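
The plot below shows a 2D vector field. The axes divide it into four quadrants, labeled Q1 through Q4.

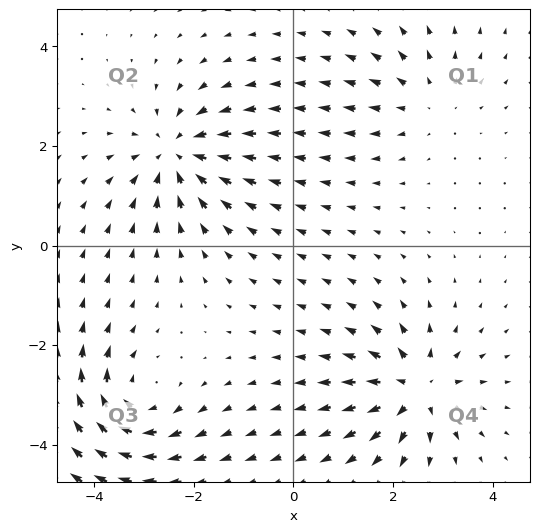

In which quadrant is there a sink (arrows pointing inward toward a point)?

Q2

The sink sits at approximately (-2.3, 1.8), which lies in quadrant Q2. The divergence there is about -5, negative as expected for a sink.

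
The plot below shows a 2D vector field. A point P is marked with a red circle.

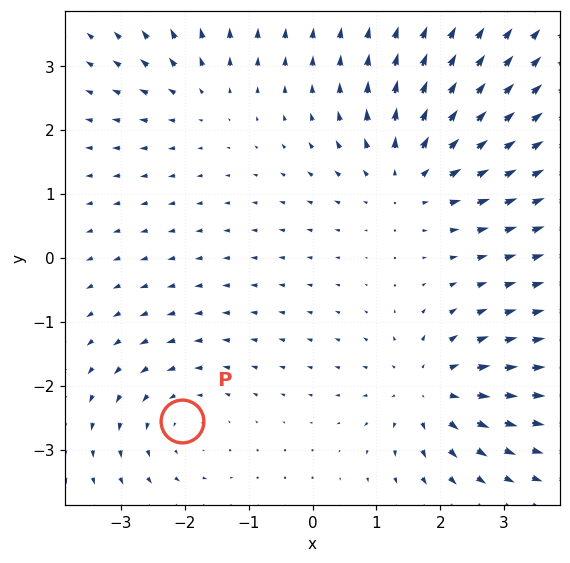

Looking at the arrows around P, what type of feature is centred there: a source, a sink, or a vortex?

At P (-2.0, -2.5) the arrows circulate counterclockwise. Divergence ≈0, curl about +3 — near-zero divergence with nonzero curl is a vortex.

vortex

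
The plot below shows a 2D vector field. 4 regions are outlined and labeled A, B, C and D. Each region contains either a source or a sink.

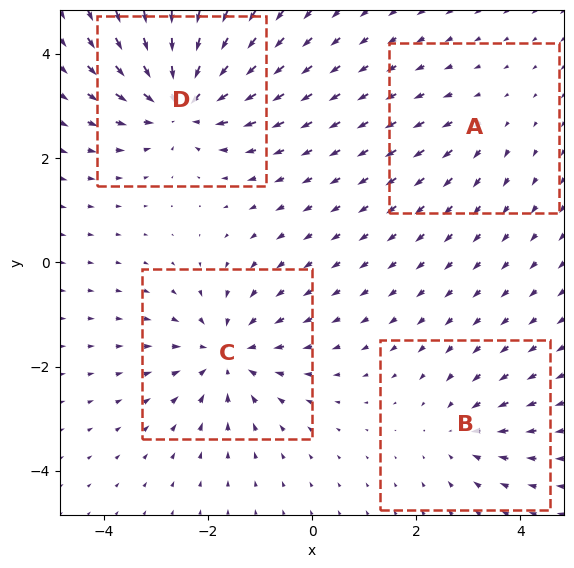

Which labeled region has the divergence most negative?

Divergence at each region's feature centre — A: about +2, B: about -3, C: about -5, D: about -7. Region D is most negative.

D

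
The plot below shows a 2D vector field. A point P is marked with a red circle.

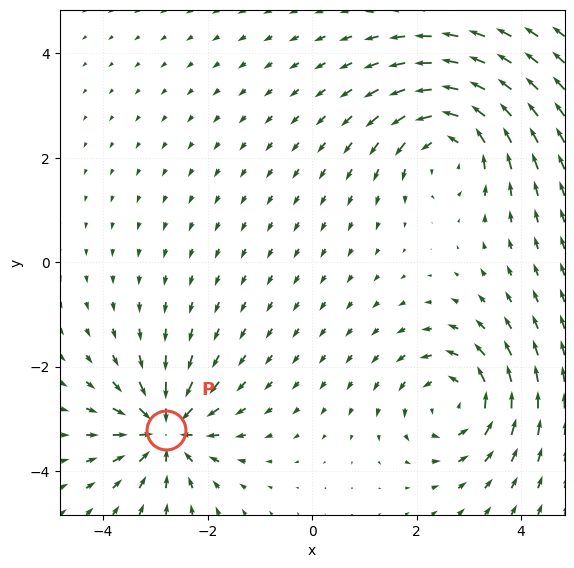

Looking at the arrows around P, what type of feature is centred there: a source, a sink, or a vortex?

sink

At P (-2.8, -3.2) the arrows converge inward. Divergence about -6, curl ≈0 — negative divergence with near-zero curl is a sink.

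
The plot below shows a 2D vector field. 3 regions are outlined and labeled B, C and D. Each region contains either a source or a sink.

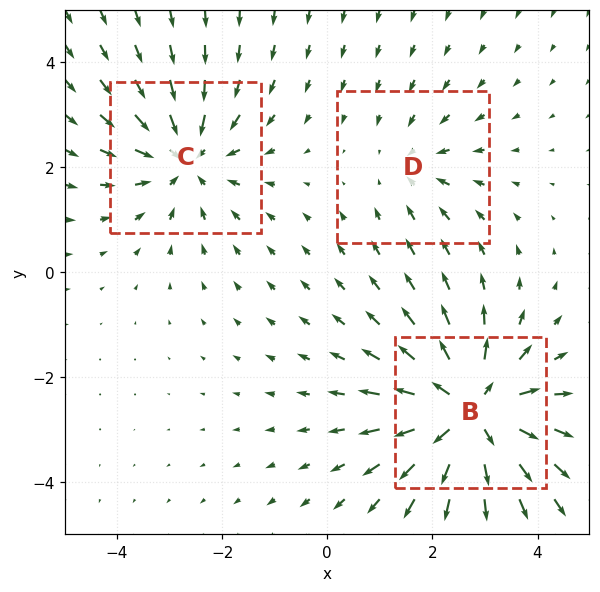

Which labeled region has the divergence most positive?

Divergence at each region's feature centre — B: about +5, C: about -3, D: about -2. Region B is most positive.

B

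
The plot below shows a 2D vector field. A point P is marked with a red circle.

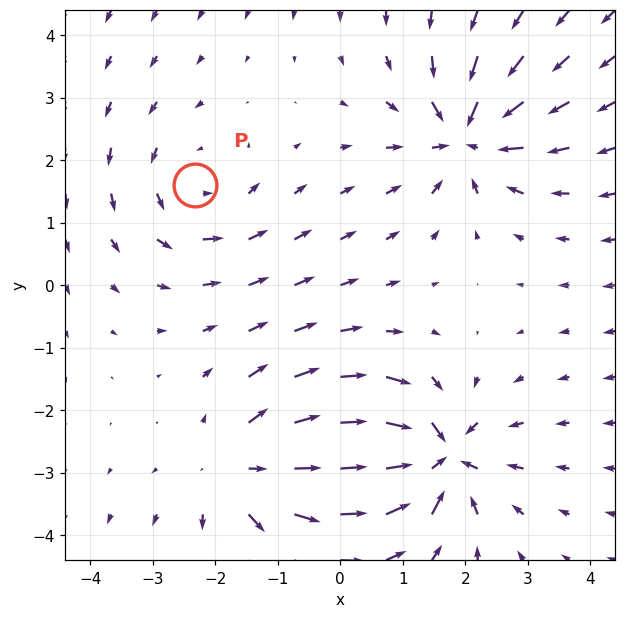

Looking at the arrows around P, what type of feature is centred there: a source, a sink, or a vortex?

At P (-2.3, 1.6) the arrows circulate counterclockwise. Divergence ≈0, curl about +3 — near-zero divergence with nonzero curl is a vortex.

vortex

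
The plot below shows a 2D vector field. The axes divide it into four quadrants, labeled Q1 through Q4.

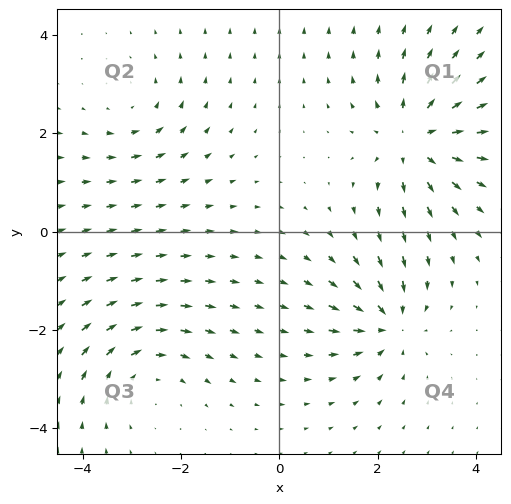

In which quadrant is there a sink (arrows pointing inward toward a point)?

The sink sits at approximately (2.2, -1.9), which lies in quadrant Q4. The divergence there is about -5, negative as expected for a sink.

Q4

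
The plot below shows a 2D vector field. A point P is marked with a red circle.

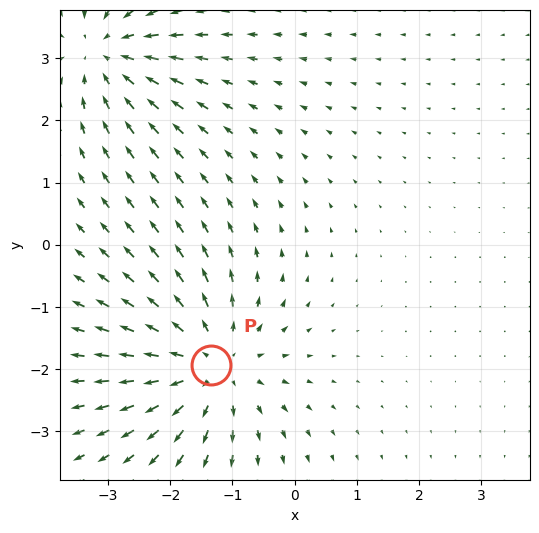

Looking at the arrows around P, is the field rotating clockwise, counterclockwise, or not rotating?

Near P at (-1.4, -1.9) the arrows show no circulation. The curl there is ≈0.

not rotating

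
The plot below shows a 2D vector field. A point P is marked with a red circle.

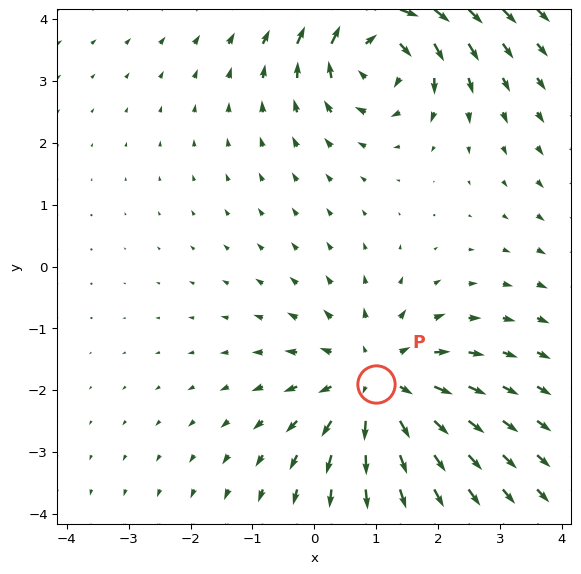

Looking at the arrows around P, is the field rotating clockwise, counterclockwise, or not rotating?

Near P at (1.0, -1.9) the arrows show no circulation. The curl there is ≈0.

not rotating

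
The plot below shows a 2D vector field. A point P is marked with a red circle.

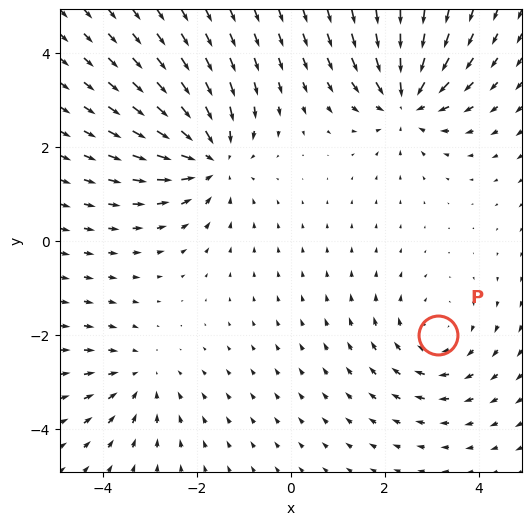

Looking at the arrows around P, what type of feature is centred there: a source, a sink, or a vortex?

At P (3.1, -2.0) the arrows circulate clockwise. Divergence ≈0, curl about -3 — near-zero divergence with nonzero curl is a vortex.

vortex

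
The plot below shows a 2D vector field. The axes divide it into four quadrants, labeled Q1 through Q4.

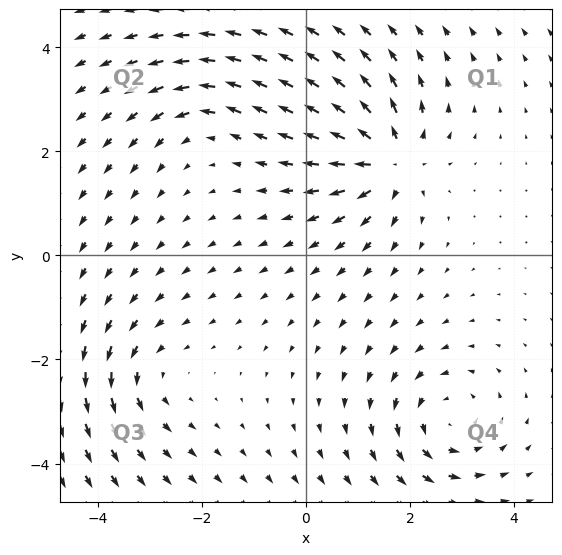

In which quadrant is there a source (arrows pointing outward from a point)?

The source sits at approximately (1.6, 1.8), which lies in quadrant Q1. The divergence there is about +7, positive as expected for a source.

Q1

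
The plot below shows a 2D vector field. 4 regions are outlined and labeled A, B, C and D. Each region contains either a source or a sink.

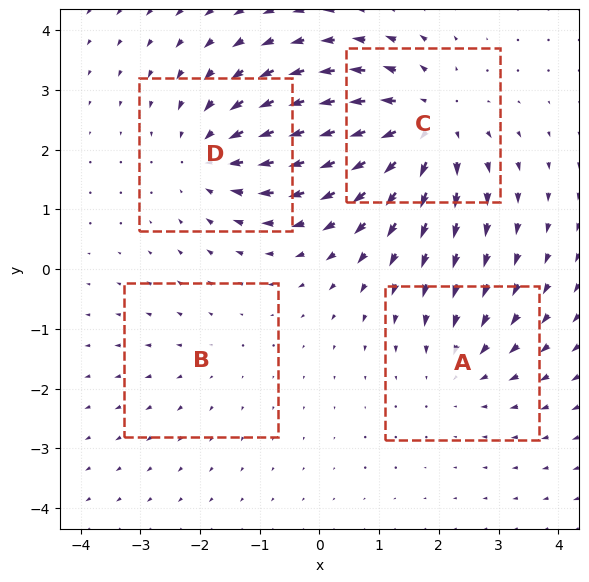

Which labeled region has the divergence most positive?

Divergence at each region's feature centre — A: about -3, B: about +2, C: about +6, D: about -4. Region C is most positive.

C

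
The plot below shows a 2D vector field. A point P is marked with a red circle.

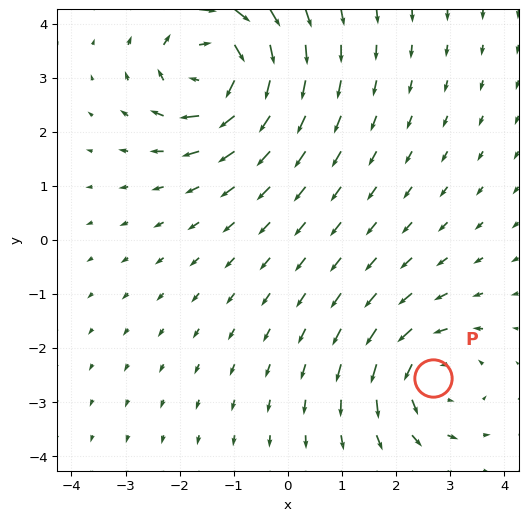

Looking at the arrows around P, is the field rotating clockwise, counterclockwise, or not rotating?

counterclockwise

Near P at (2.7, -2.5) the arrows circulate counterclockwise. The curl (z-component) there is about +3; positive curl means counterclockwise rotation.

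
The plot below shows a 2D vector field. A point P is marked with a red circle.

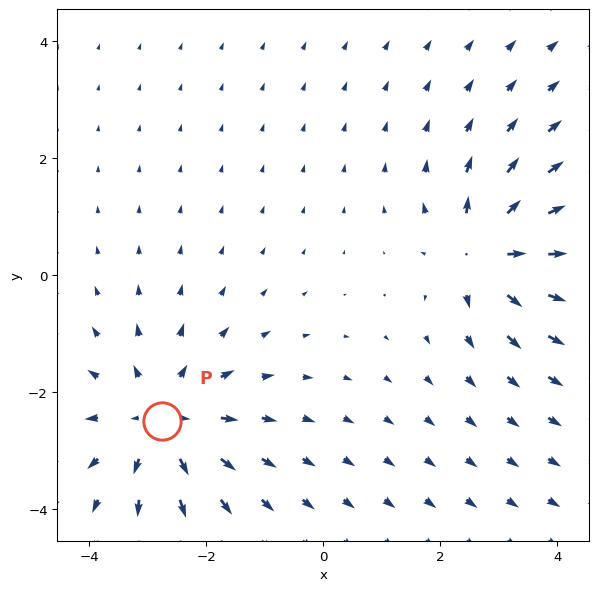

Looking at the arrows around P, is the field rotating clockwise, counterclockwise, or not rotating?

Near P at (-2.7, -2.5) the arrows show no circulation. The curl there is ≈0.

not rotating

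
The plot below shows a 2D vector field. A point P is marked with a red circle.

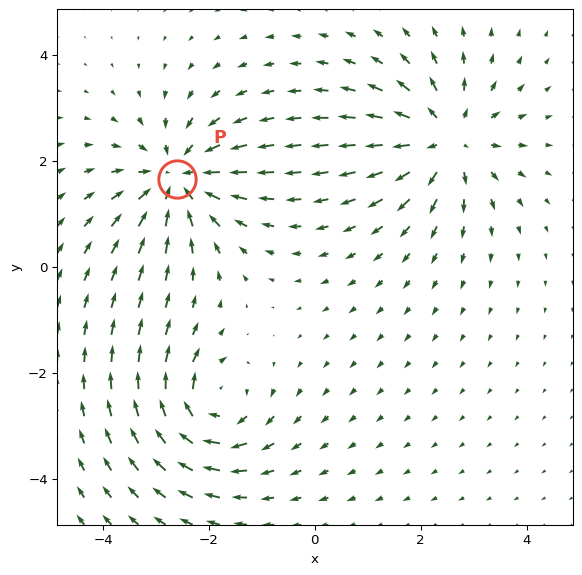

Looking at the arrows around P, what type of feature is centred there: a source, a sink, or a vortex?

sink

At P (-2.6, 1.7) the arrows converge inward. Divergence about -5, curl ≈0 — negative divergence with near-zero curl is a sink.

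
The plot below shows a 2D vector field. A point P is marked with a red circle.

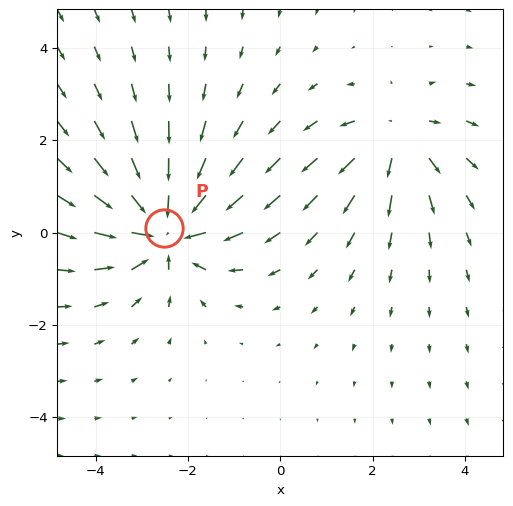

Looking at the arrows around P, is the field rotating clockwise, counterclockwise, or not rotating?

Near P at (-2.5, 0.1) the arrows show no circulation. The curl there is ≈0.

not rotating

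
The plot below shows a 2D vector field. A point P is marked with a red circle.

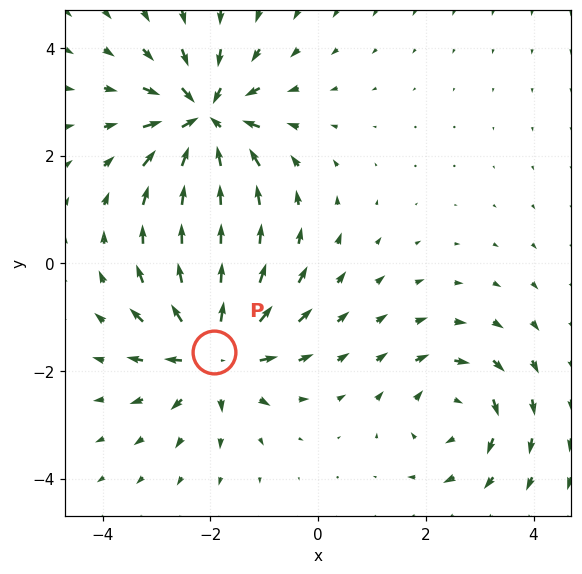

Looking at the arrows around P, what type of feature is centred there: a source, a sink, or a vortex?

At P (-1.9, -1.6) the arrows spread outward. Divergence about +5, curl ≈0 — positive divergence with near-zero curl is a source.

source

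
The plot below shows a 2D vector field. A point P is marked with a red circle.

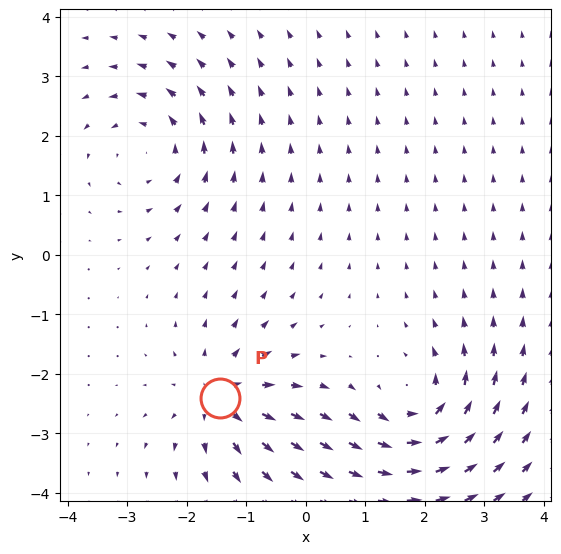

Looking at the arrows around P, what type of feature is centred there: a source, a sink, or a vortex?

At P (-1.4, -2.4) the arrows spread outward. Divergence about +5, curl ≈0 — positive divergence with near-zero curl is a source.

source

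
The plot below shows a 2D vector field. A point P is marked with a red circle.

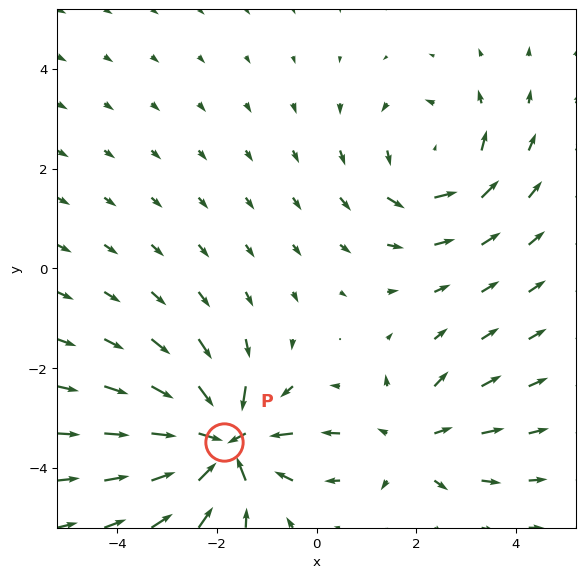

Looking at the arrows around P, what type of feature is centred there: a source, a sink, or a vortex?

At P (-1.9, -3.5) the arrows converge inward. Divergence about -5, curl ≈0 — negative divergence with near-zero curl is a sink.

sink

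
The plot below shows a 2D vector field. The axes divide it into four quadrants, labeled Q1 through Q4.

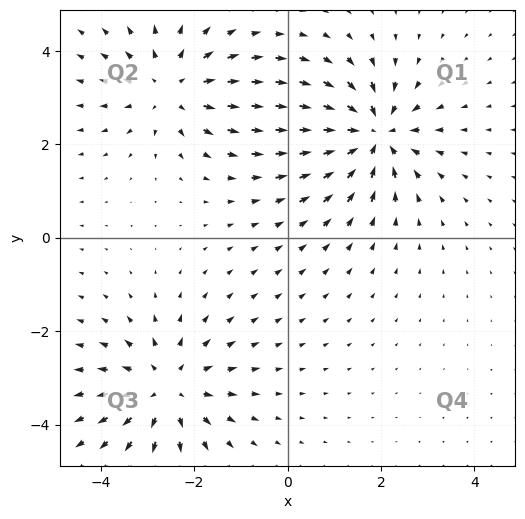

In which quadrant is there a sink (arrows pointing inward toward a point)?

Q1

The sink sits at approximately (1.8, 2.2), which lies in quadrant Q1. The divergence there is about -5, negative as expected for a sink.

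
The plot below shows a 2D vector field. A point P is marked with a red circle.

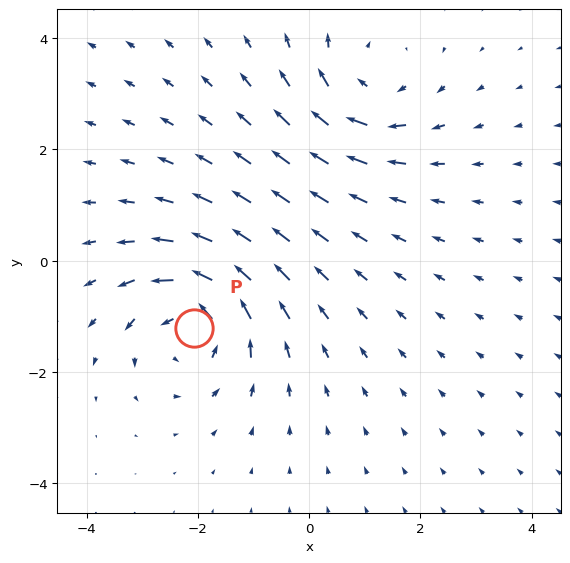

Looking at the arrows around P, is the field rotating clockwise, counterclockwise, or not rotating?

counterclockwise

Near P at (-2.1, -1.2) the arrows circulate counterclockwise. The curl (z-component) there is about +5; positive curl means counterclockwise rotation.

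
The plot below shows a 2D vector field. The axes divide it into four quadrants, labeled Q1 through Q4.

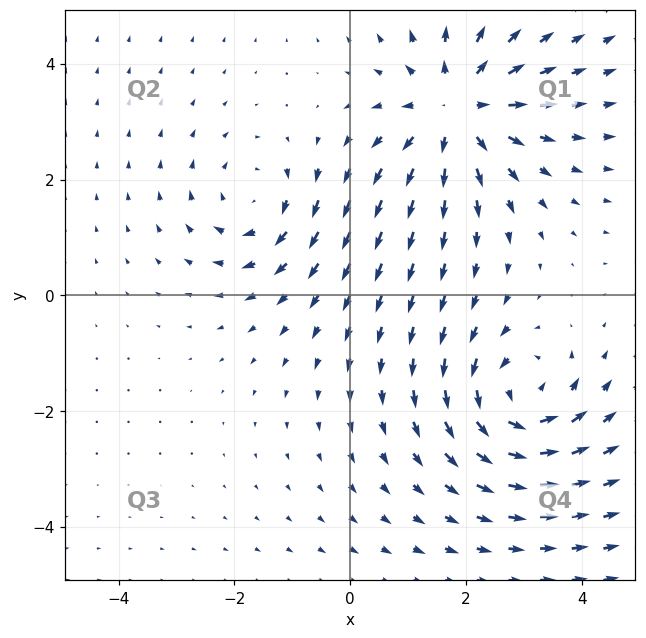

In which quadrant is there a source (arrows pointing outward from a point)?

Q1

The source sits at approximately (1.8, 3.2), which lies in quadrant Q1. The divergence there is about +5, positive as expected for a source.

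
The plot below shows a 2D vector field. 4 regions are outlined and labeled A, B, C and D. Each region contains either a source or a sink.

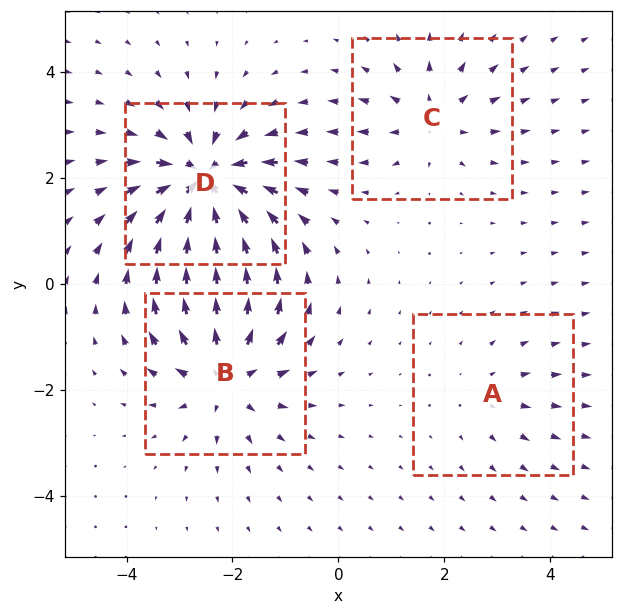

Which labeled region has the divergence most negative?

Divergence at each region's feature centre — A: about +2, B: about +6, C: about +4, D: about -8. Region D is most negative.

D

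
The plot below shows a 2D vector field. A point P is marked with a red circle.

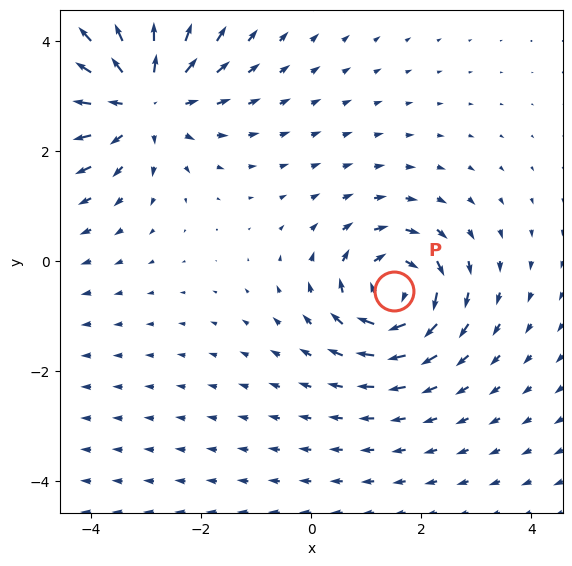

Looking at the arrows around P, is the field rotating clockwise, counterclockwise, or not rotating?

clockwise

Near P at (1.5, -0.5) the arrows circulate clockwise. The curl (z-component) there is about -4; negative curl means clockwise rotation.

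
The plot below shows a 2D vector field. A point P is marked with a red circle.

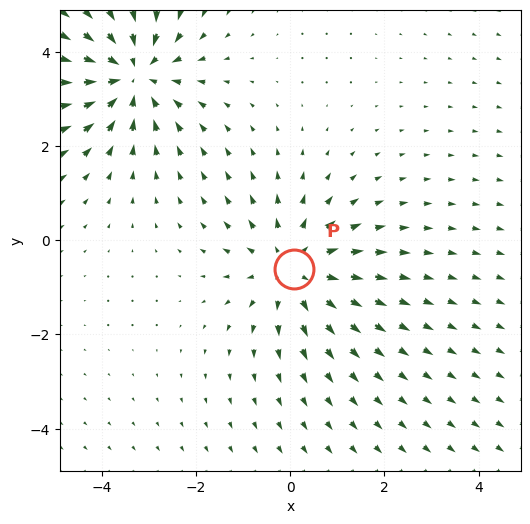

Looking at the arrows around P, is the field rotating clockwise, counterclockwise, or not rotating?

Near P at (0.1, -0.6) the arrows show no circulation. The curl there is ≈0.

not rotating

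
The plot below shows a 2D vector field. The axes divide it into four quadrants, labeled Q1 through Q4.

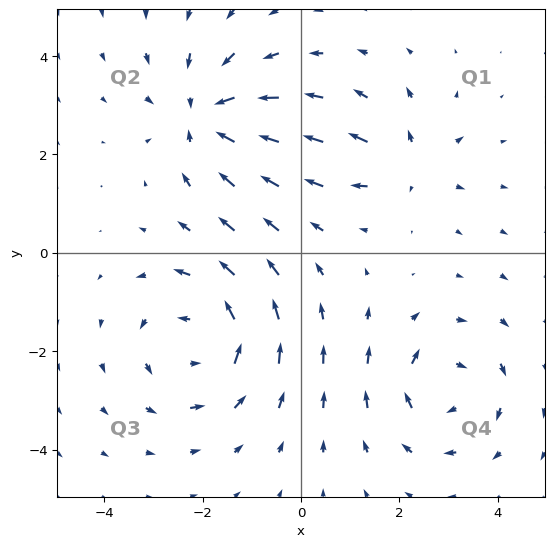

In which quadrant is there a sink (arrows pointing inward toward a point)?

The sink sits at approximately (-1.9, 2.8), which lies in quadrant Q2. The divergence there is about -4, negative as expected for a sink.

Q2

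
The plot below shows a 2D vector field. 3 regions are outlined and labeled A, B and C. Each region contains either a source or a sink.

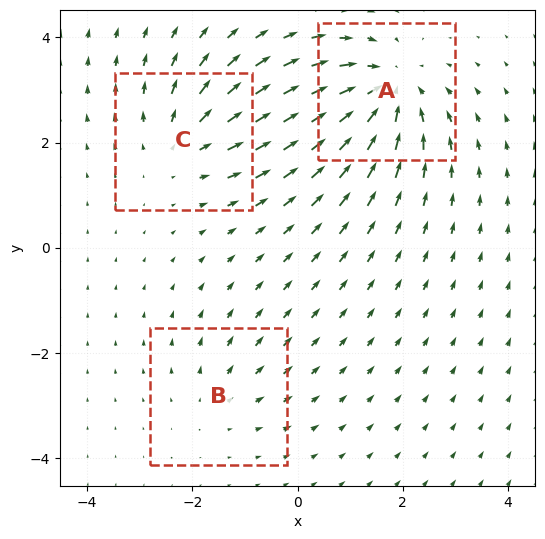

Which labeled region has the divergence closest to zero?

Divergence at each region's feature centre — A: about -4, B: about +2, C: about +3. Region B is closest to zero.

B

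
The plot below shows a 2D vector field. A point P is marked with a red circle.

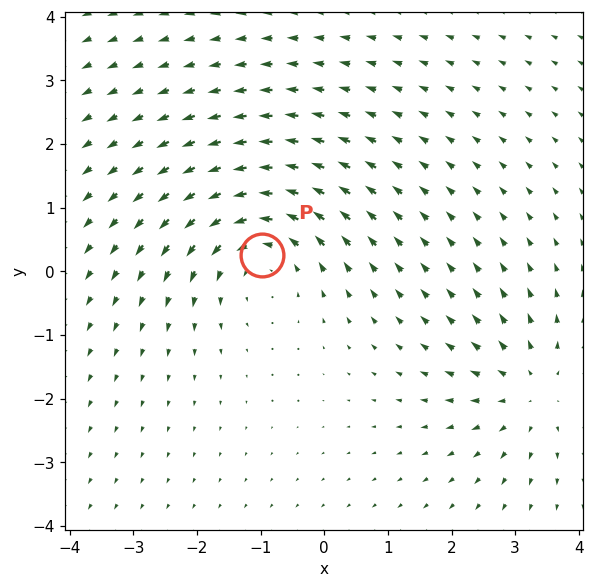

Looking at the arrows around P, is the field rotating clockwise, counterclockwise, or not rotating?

Near P at (-1.0, 0.3) the arrows circulate counterclockwise. The curl (z-component) there is about +4; positive curl means counterclockwise rotation.

counterclockwise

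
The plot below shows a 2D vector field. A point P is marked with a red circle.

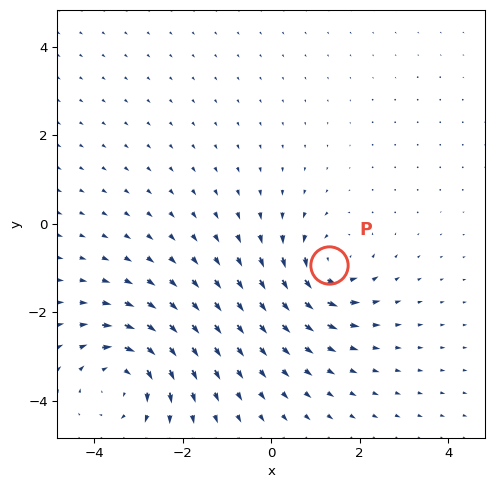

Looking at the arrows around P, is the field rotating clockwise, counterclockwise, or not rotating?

Near P at (1.3, -0.9) the arrows circulate counterclockwise. The curl (z-component) there is about +5; positive curl means counterclockwise rotation.

counterclockwise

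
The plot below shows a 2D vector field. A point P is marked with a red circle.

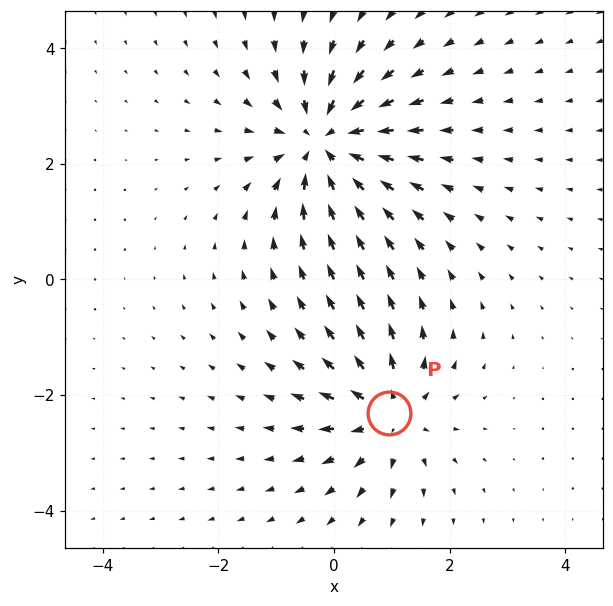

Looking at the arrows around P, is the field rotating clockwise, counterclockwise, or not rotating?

not rotating

Near P at (0.9, -2.3) the arrows show no circulation. The curl there is ≈0.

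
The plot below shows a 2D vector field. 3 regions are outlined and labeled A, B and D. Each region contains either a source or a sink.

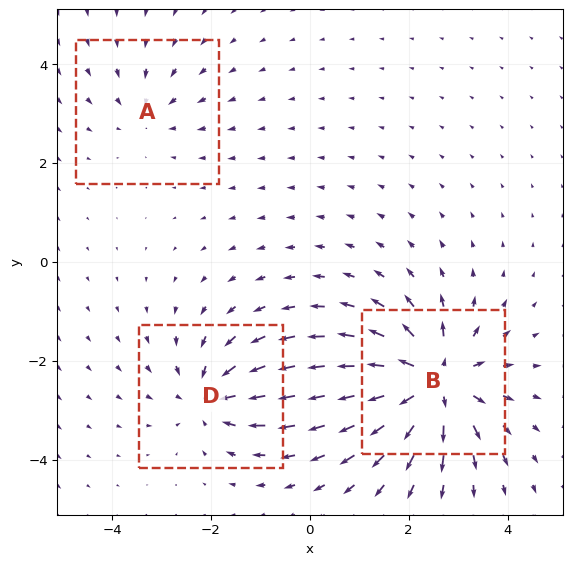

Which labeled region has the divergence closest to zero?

Divergence at each region's feature centre — A: about -2, B: about +6, D: about -4. Region A is closest to zero.

A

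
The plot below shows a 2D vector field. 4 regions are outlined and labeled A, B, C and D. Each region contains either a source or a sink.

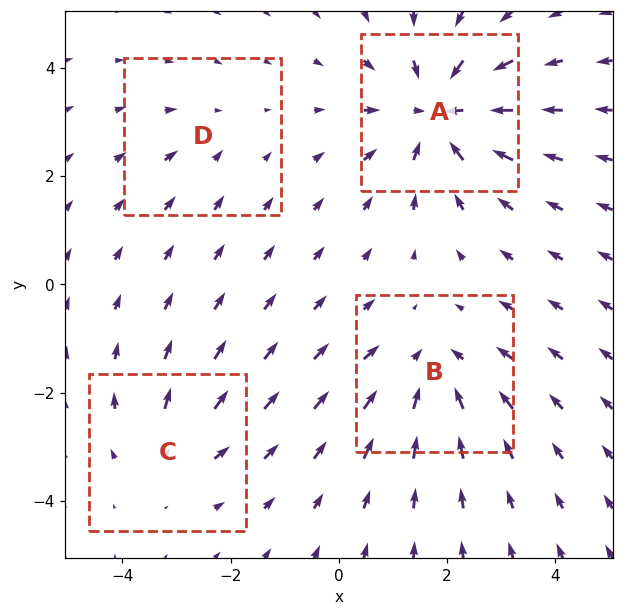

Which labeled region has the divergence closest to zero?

Divergence at each region's feature centre — A: about -6, B: about -4, C: about +3, D: about -2. Region D is closest to zero.

D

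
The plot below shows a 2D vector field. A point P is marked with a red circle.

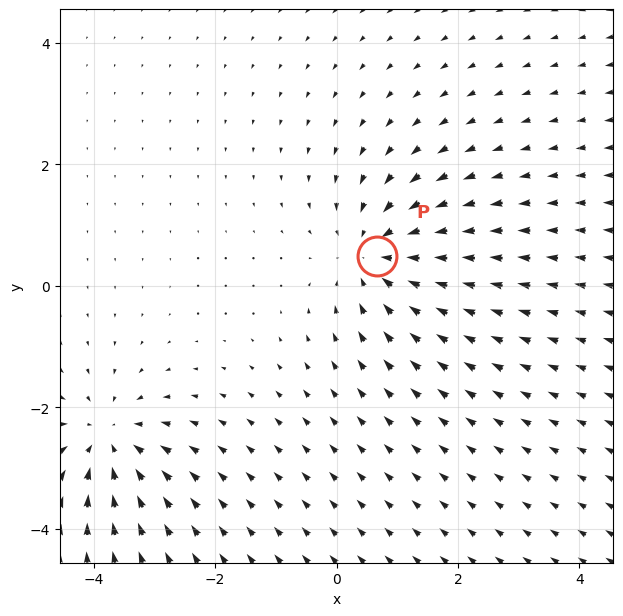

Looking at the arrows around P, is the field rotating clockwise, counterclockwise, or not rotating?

Near P at (0.7, 0.5) the arrows show no circulation. The curl there is ≈0.

not rotating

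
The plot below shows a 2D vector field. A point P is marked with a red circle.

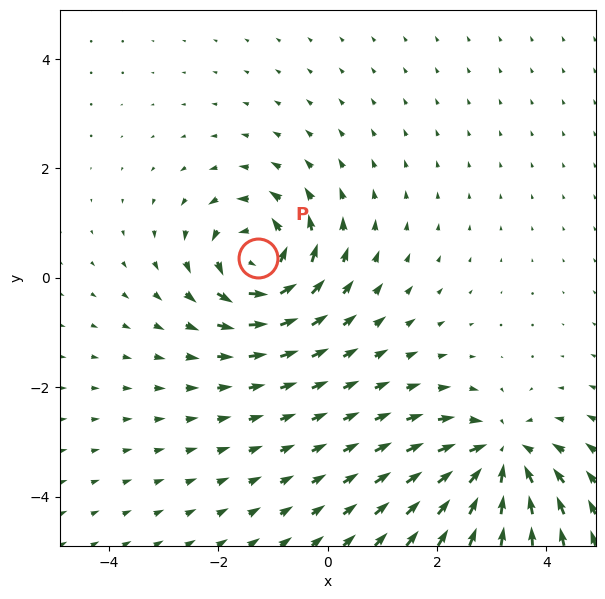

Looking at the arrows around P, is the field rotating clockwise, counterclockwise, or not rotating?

Near P at (-1.3, 0.4) the arrows circulate counterclockwise. The curl (z-component) there is about +7; positive curl means counterclockwise rotation.

counterclockwise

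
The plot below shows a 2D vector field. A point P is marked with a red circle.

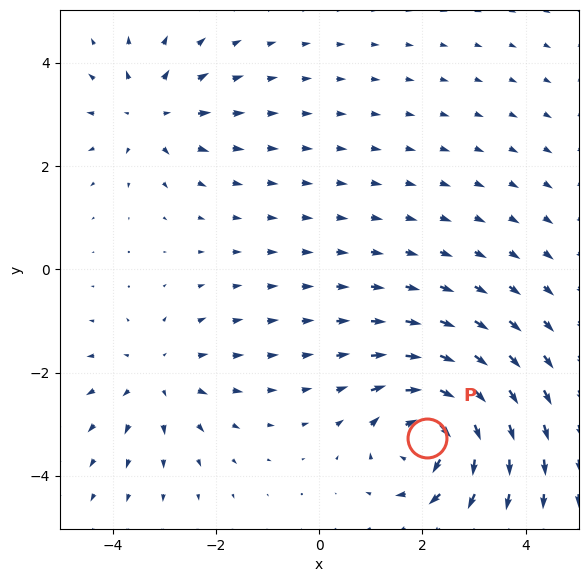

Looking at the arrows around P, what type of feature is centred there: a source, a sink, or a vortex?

At P (2.1, -3.3) the arrows circulate clockwise. Divergence ≈0, curl about -6 — near-zero divergence with nonzero curl is a vortex.

vortex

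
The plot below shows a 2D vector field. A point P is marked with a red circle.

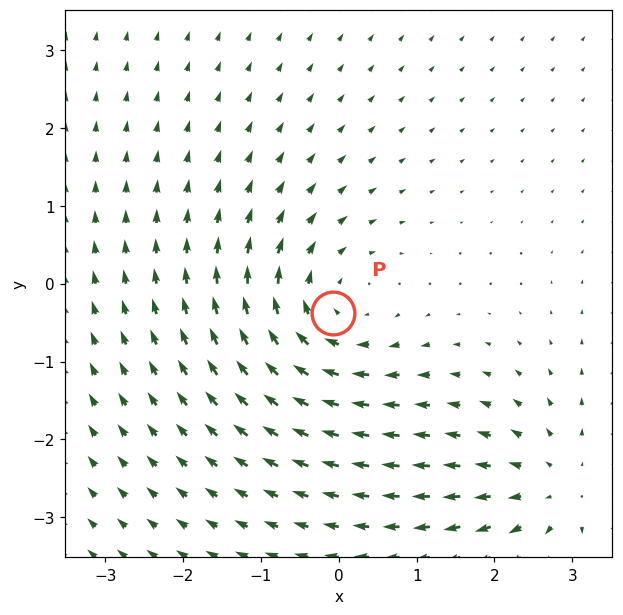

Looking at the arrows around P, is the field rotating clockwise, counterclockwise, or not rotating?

Near P at (-0.1, -0.4) the arrows circulate clockwise. The curl (z-component) there is about -4; negative curl means clockwise rotation.

clockwise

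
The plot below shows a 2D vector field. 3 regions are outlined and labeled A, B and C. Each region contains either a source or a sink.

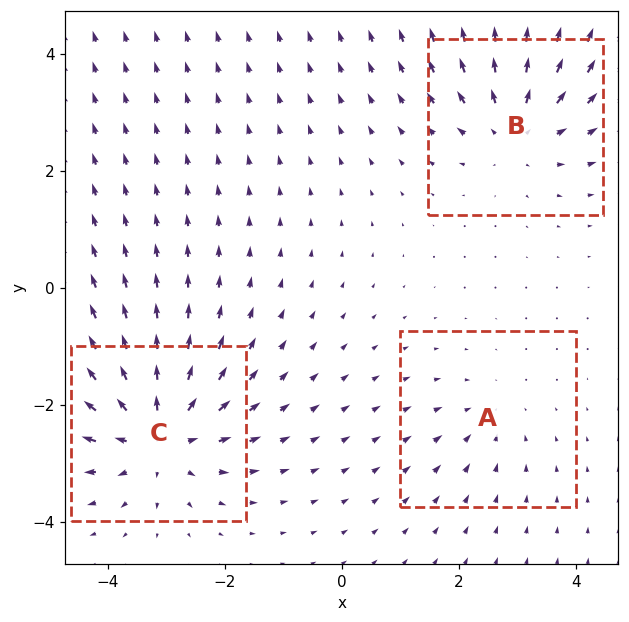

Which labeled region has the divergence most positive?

Divergence at each region's feature centre — A: about -2, B: about +3, C: about +5. Region C is most positive.

C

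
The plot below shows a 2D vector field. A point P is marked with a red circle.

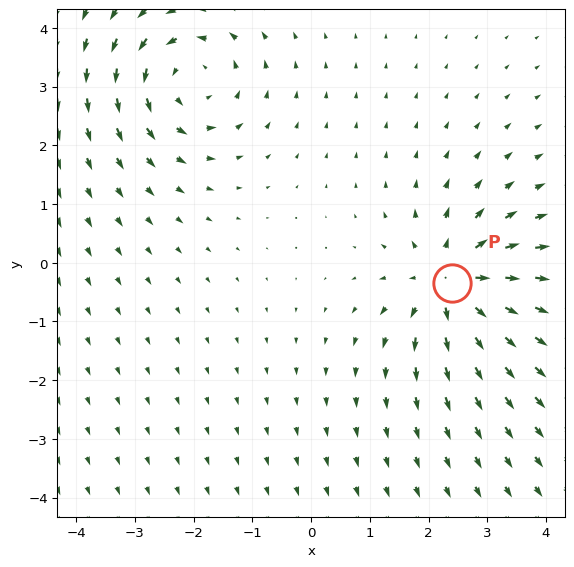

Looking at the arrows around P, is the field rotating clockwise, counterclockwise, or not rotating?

not rotating

Near P at (2.4, -0.3) the arrows show no circulation. The curl there is ≈0.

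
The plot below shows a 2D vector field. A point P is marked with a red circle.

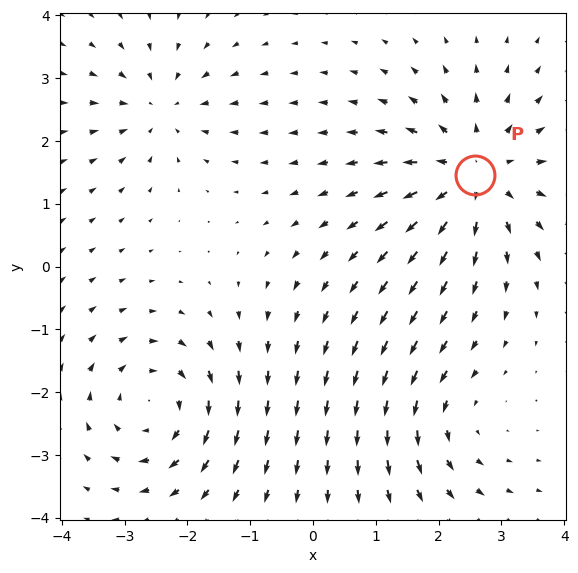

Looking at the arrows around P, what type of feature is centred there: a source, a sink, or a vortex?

source

At P (2.6, 1.5) the arrows spread outward. Divergence about +5, curl ≈0 — positive divergence with near-zero curl is a source.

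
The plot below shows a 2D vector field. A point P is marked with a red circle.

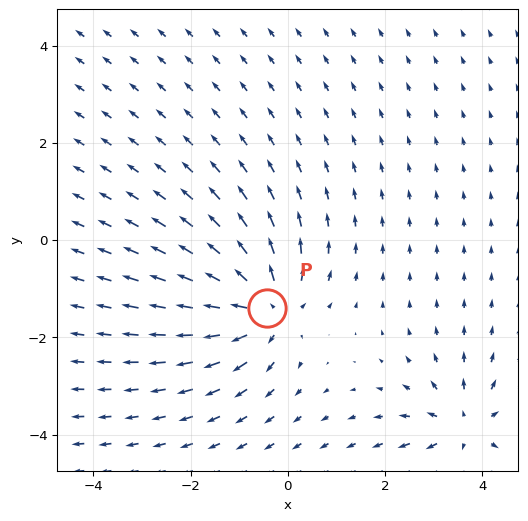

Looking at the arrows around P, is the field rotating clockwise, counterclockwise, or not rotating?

Near P at (-0.4, -1.4) the arrows show no circulation. The curl there is ≈0.

not rotating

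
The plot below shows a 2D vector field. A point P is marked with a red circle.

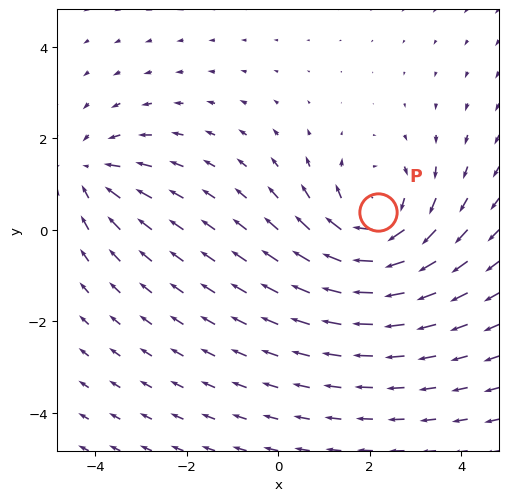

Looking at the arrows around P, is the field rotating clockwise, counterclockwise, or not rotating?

Near P at (2.2, 0.4) the arrows circulate clockwise. The curl (z-component) there is about -4; negative curl means clockwise rotation.

clockwise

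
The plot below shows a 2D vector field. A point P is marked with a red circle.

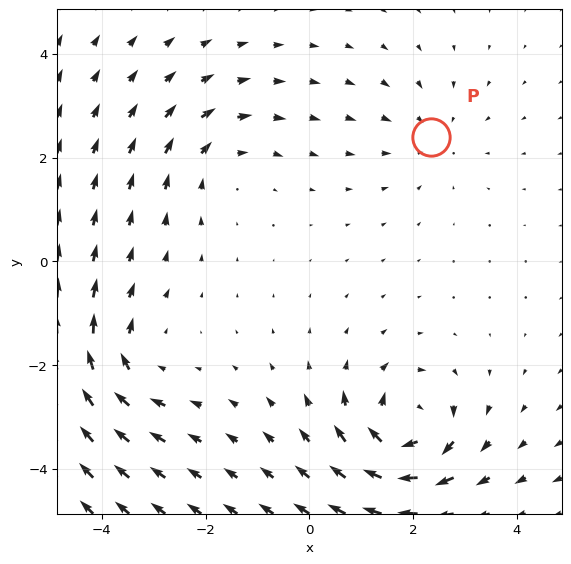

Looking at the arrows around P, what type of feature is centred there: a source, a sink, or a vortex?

At P (2.3, 2.4) the arrows converge inward. Divergence about -2, curl ≈0 — negative divergence with near-zero curl is a sink.

sink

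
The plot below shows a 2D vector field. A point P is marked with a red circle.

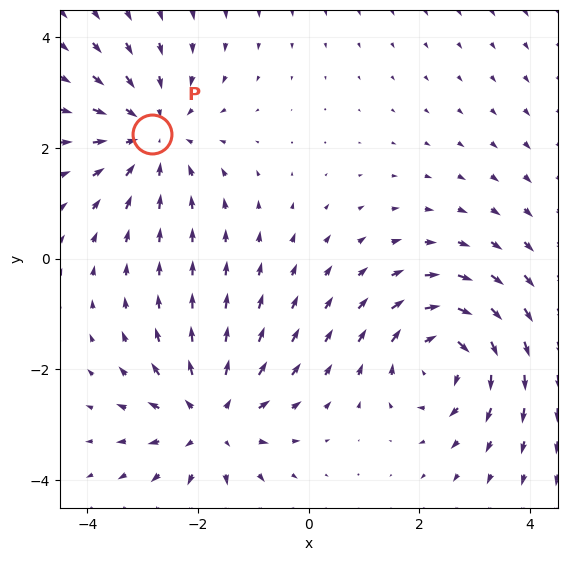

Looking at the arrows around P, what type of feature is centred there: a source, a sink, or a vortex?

sink

At P (-2.8, 2.3) the arrows converge inward. Divergence about -4, curl ≈0 — negative divergence with near-zero curl is a sink.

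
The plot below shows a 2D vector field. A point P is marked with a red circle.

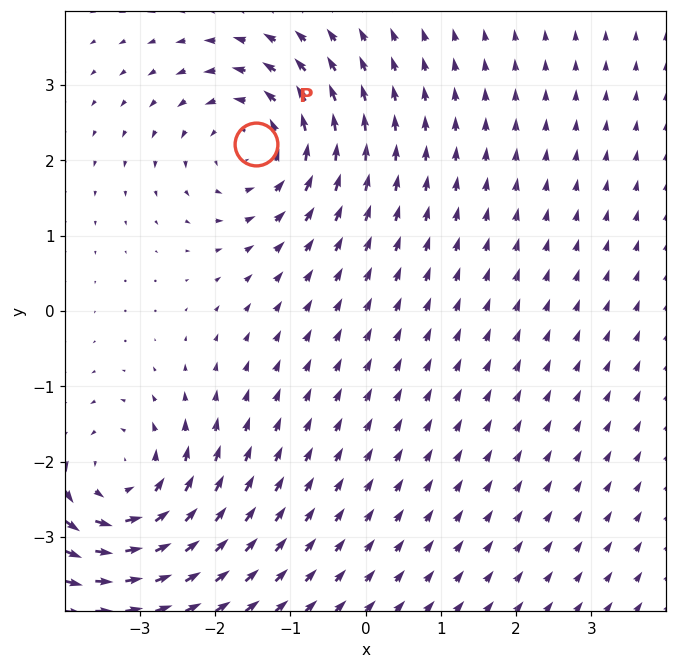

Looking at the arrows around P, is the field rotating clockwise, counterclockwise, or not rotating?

Near P at (-1.5, 2.2) the arrows circulate counterclockwise. The curl (z-component) there is about +5; positive curl means counterclockwise rotation.

counterclockwise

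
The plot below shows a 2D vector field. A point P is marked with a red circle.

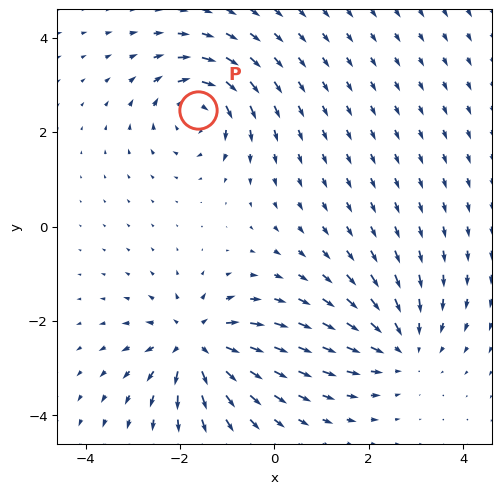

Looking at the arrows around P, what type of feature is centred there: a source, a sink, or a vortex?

vortex

At P (-1.6, 2.5) the arrows circulate clockwise. Divergence ≈0, curl about -6 — near-zero divergence with nonzero curl is a vortex.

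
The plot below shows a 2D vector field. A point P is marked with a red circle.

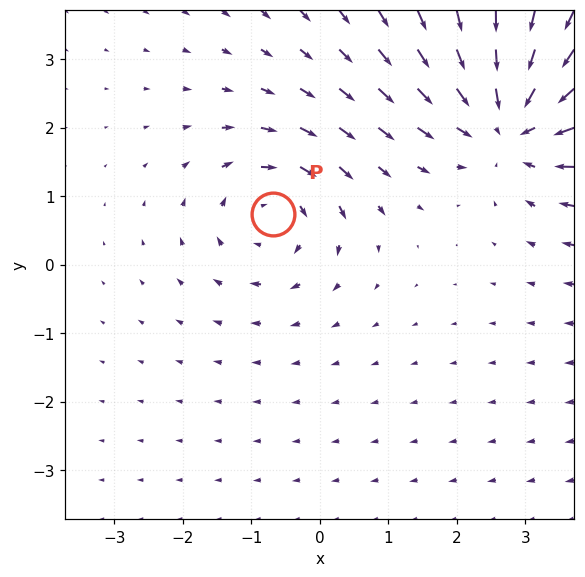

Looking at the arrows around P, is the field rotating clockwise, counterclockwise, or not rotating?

clockwise

Near P at (-0.7, 0.7) the arrows circulate clockwise. The curl (z-component) there is about -3; negative curl means clockwise rotation.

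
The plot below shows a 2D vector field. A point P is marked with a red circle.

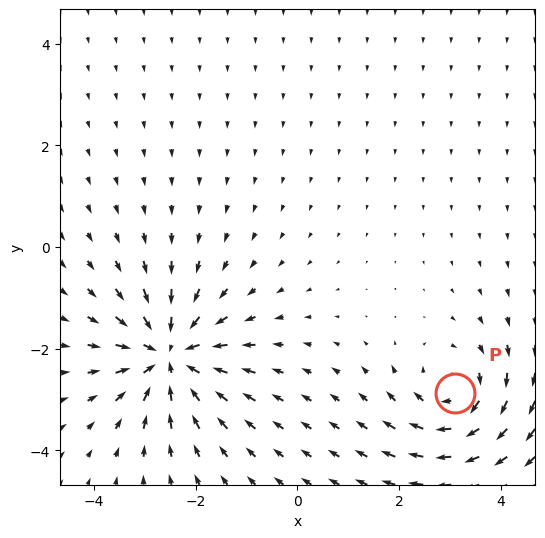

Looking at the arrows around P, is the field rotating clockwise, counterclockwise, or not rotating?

clockwise

Near P at (3.1, -2.9) the arrows circulate clockwise. The curl (z-component) there is about -4; negative curl means clockwise rotation.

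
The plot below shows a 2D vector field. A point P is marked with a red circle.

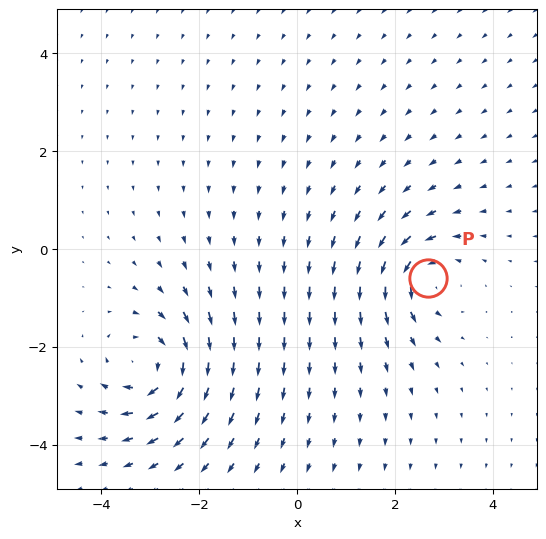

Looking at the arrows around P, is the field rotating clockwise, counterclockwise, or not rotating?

Near P at (2.7, -0.6) the arrows circulate counterclockwise. The curl (z-component) there is about +6; positive curl means counterclockwise rotation.

counterclockwise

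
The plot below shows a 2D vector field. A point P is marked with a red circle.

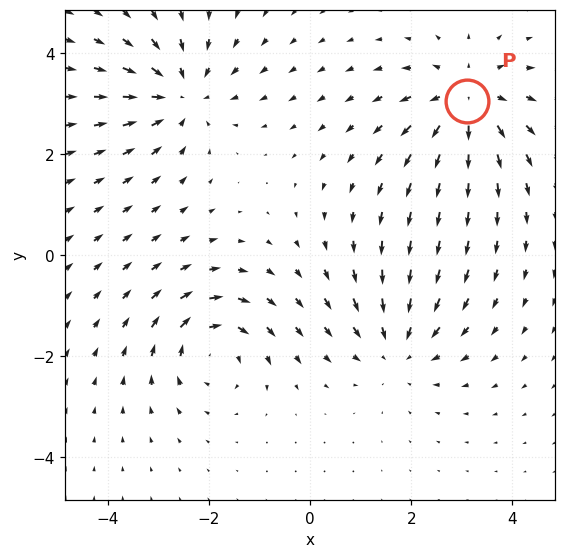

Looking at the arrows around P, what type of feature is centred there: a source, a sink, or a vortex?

At P (3.1, 3.1) the arrows spread outward. Divergence about +5, curl ≈0 — positive divergence with near-zero curl is a source.

source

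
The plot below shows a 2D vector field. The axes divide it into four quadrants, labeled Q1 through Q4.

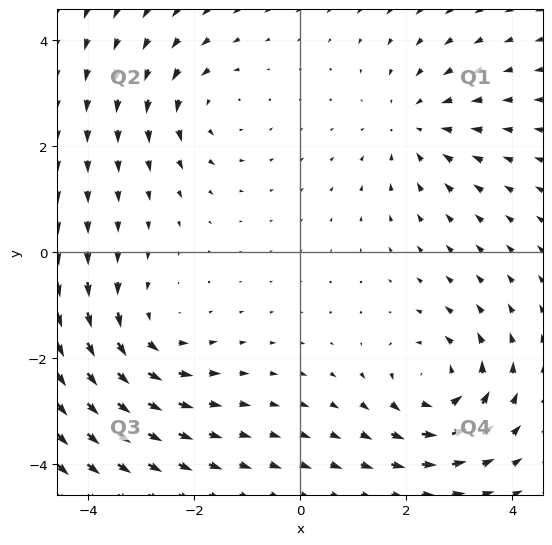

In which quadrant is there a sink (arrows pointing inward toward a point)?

Q1

The sink sits at approximately (2.2, 2.4), which lies in quadrant Q1. The divergence there is about -3, negative as expected for a sink.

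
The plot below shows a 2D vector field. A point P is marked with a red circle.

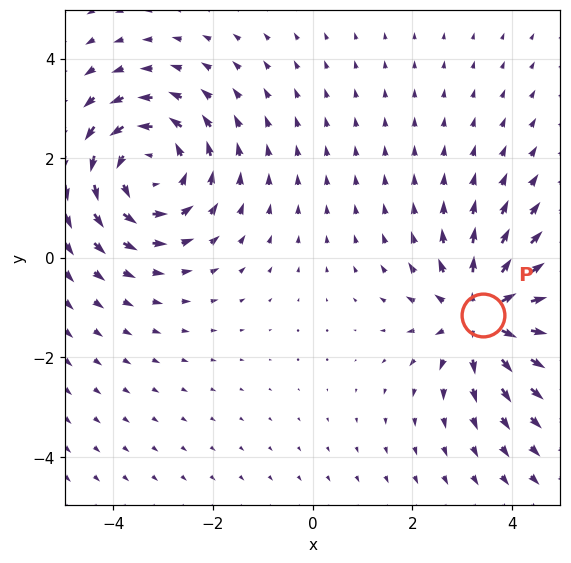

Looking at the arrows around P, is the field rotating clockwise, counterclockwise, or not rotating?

Near P at (3.4, -1.2) the arrows show no circulation. The curl there is ≈0.

not rotating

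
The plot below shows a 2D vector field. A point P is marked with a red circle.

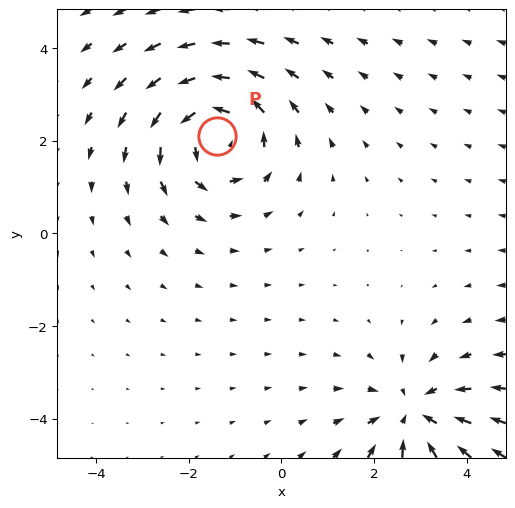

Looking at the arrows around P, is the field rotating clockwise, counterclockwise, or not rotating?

Near P at (-1.4, 2.1) the arrows circulate counterclockwise. The curl (z-component) there is about +5; positive curl means counterclockwise rotation.

counterclockwise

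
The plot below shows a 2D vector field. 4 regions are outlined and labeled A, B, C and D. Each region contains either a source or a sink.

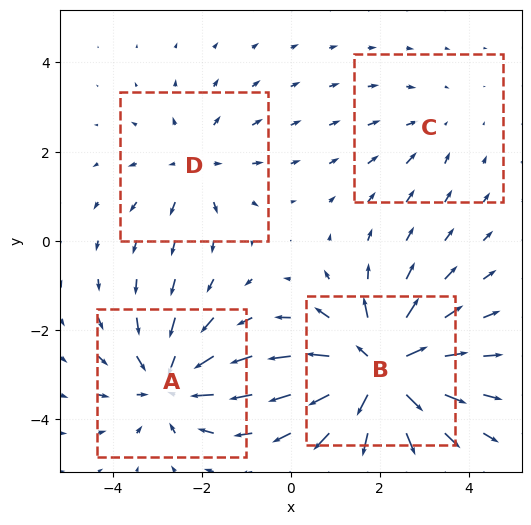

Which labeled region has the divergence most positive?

B

Divergence at each region's feature centre — A: about -4, B: about +7, C: about -2, D: about +3. Region B is most positive.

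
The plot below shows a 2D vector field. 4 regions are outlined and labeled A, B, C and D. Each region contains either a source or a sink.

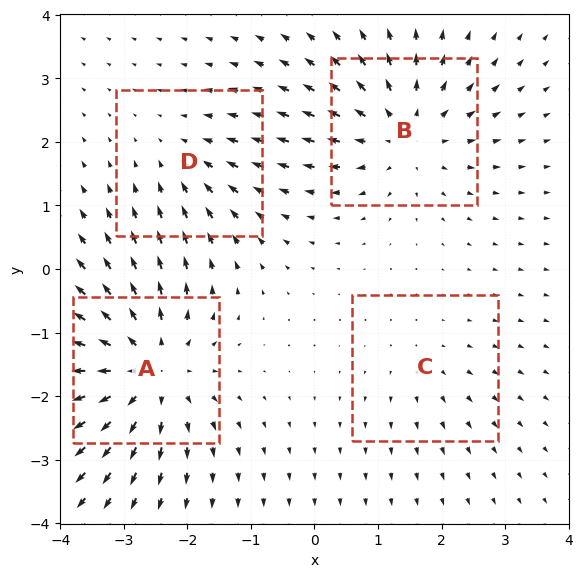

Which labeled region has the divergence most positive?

A

Divergence at each region's feature centre — A: about +7, B: about +5, C: about +2, D: about -3. Region A is most positive.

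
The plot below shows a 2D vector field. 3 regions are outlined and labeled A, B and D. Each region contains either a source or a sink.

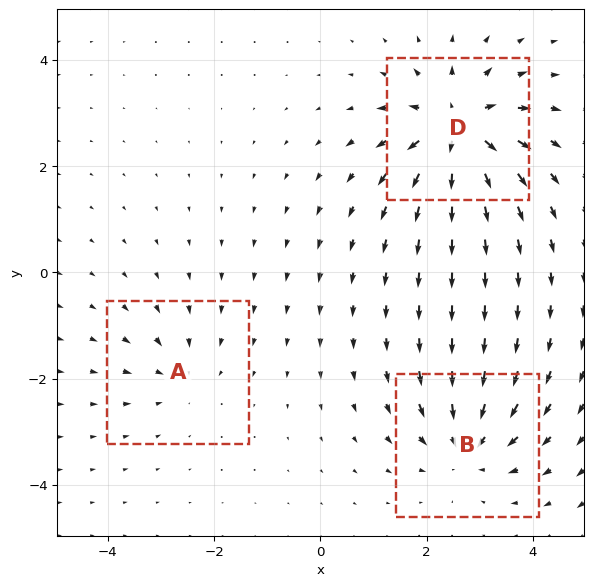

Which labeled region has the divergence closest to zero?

A

Divergence at each region's feature centre — A: about -2, B: about -4, D: about +6. Region A is closest to zero.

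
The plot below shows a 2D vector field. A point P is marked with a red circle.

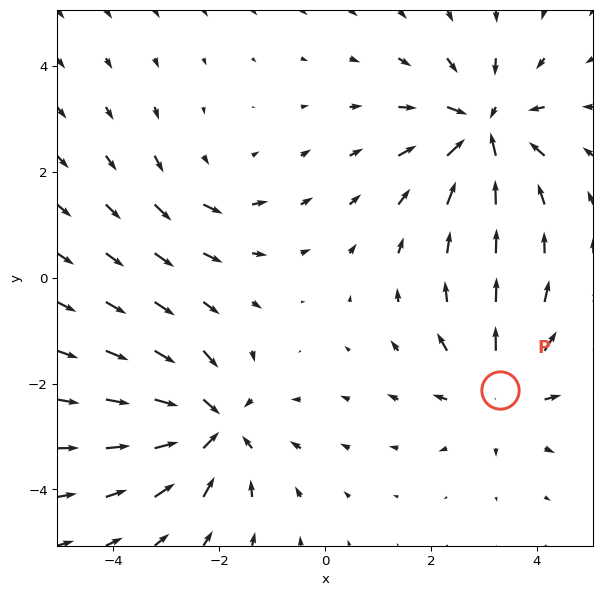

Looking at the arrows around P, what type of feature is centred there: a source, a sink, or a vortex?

source

At P (3.3, -2.1) the arrows spread outward. Divergence about +4, curl ≈0 — positive divergence with near-zero curl is a source.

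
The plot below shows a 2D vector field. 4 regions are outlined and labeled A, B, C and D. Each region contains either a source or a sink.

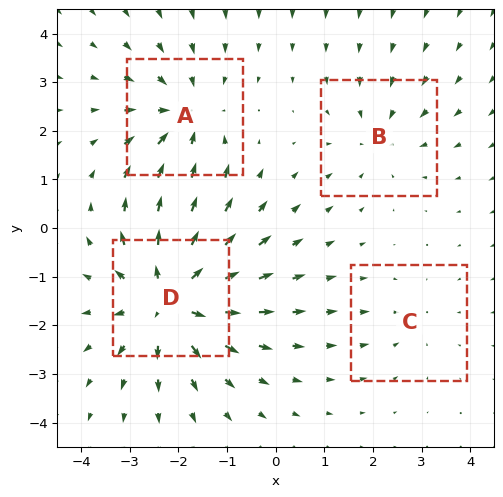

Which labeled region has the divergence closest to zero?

C

Divergence at each region's feature centre — A: about -4, B: about -3, C: about -2, D: about +6. Region C is closest to zero.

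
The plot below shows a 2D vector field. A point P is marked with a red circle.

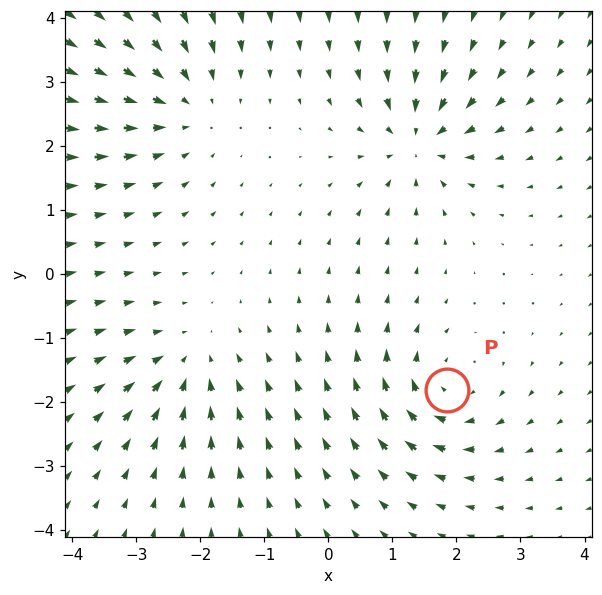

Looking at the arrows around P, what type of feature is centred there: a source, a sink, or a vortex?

vortex

At P (1.8, -1.8) the arrows circulate clockwise. Divergence ≈0, curl about -5 — near-zero divergence with nonzero curl is a vortex.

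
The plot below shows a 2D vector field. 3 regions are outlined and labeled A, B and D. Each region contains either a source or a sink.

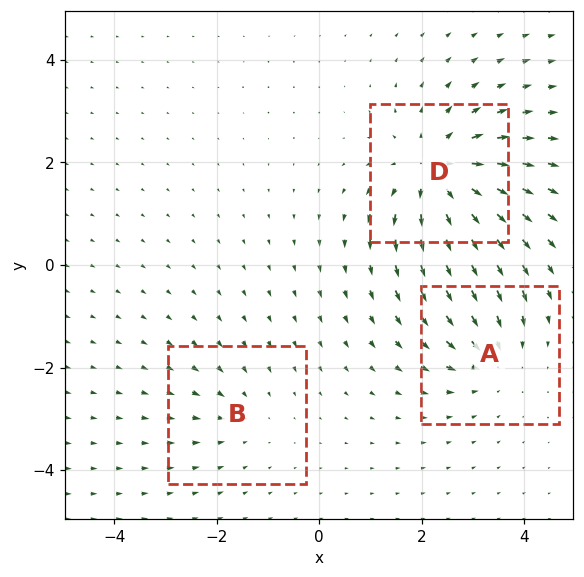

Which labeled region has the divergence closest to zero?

B

Divergence at each region's feature centre — A: about -3, B: about -2, D: about +5. Region B is closest to zero.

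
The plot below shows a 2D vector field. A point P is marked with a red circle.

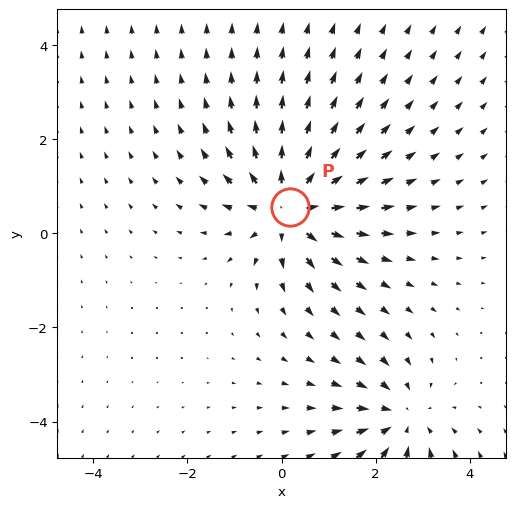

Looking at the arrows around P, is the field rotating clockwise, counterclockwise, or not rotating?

not rotating

Near P at (0.2, 0.6) the arrows show no circulation. The curl there is ≈0.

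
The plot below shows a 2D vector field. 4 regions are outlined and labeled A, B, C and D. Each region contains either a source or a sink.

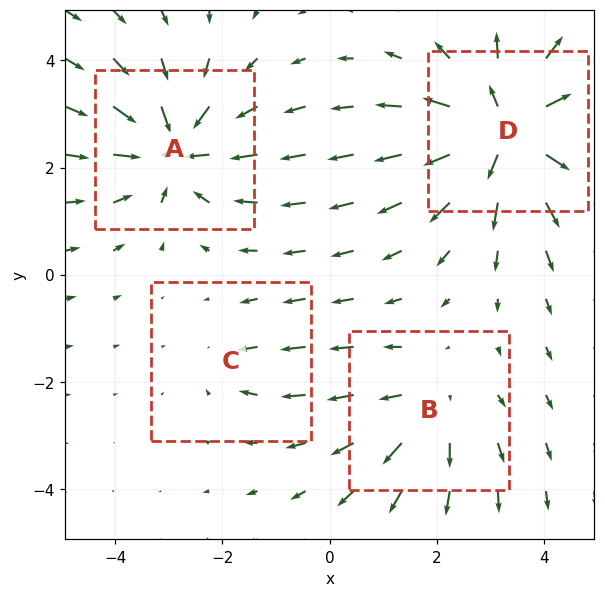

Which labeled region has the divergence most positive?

D

Divergence at each region's feature centre — A: about -5, B: about +3, C: about -2, D: about +7. Region D is most positive.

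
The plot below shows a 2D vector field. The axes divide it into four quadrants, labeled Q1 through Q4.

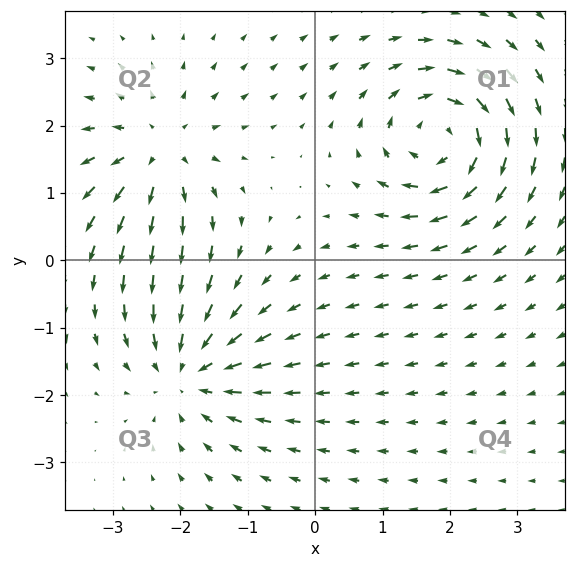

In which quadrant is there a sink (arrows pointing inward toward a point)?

The sink sits at approximately (-1.9, -1.7), which lies in quadrant Q3. The divergence there is about -4, negative as expected for a sink.

Q3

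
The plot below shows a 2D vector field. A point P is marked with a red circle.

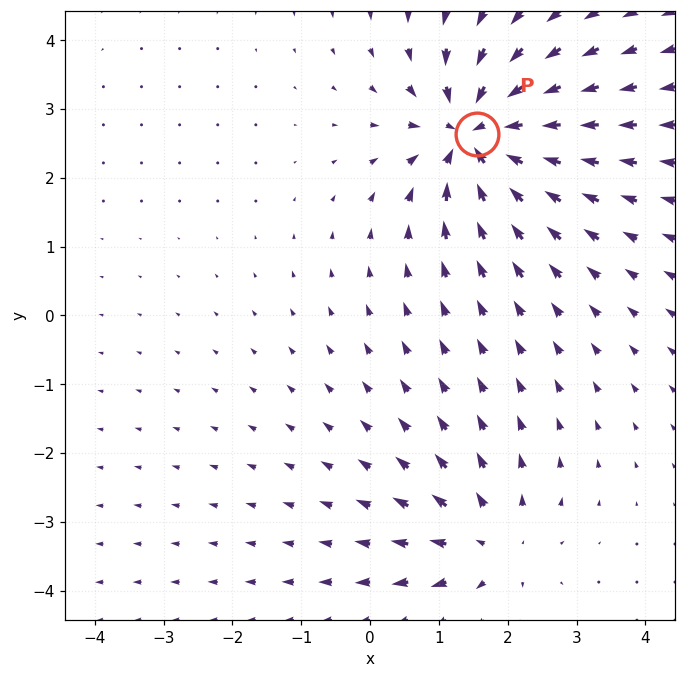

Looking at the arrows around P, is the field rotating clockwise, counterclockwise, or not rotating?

Near P at (1.5, 2.6) the arrows show no circulation. The curl there is ≈0.

not rotating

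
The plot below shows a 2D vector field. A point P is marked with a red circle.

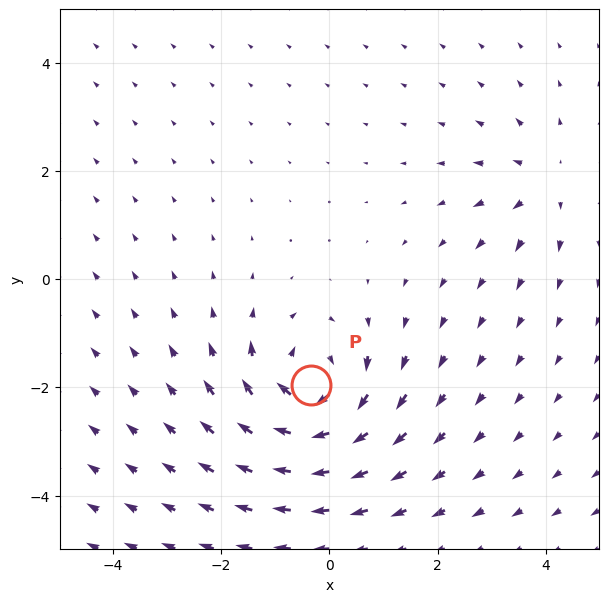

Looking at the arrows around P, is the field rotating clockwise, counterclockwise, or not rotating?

Near P at (-0.3, -2.0) the arrows circulate clockwise. The curl (z-component) there is about -6; negative curl means clockwise rotation.

clockwise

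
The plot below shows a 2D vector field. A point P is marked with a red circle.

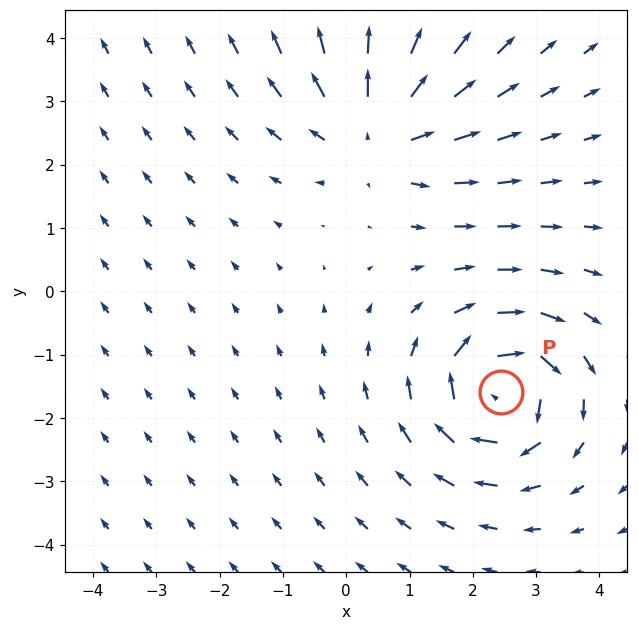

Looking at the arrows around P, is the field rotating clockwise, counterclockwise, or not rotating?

clockwise

Near P at (2.5, -1.6) the arrows circulate clockwise. The curl (z-component) there is about -7; negative curl means clockwise rotation.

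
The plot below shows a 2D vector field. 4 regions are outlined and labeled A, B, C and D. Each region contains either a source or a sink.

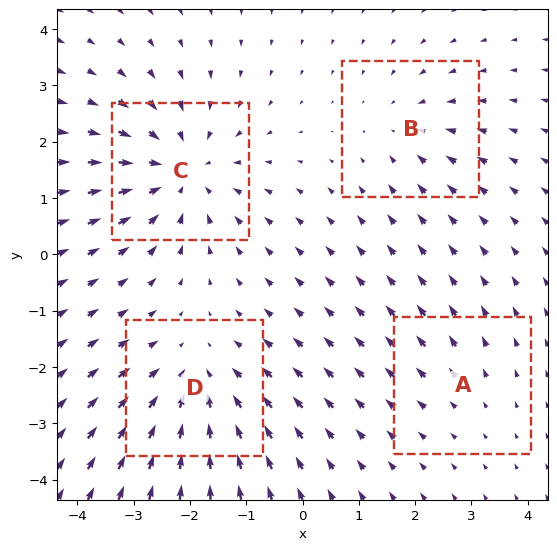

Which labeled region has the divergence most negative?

C

Divergence at each region's feature centre — A: about +2, B: about -3, C: about -5, D: about -4. Region C is most negative.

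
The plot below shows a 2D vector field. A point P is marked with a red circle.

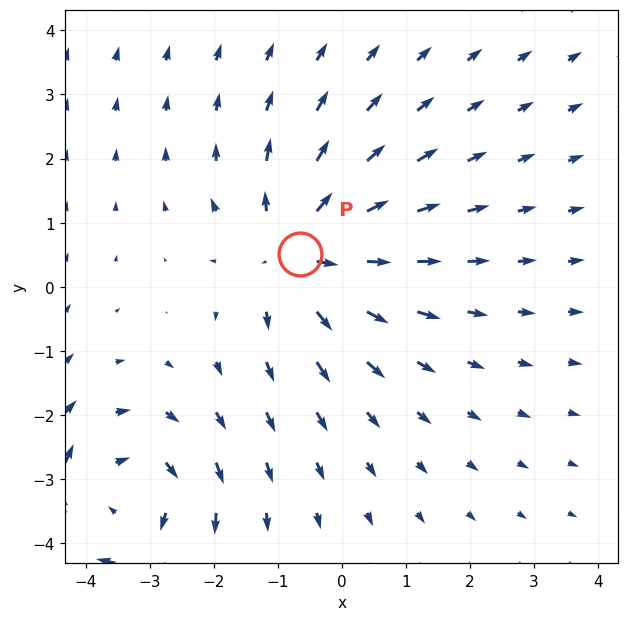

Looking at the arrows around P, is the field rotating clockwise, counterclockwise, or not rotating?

not rotating

Near P at (-0.7, 0.5) the arrows show no circulation. The curl there is ≈0.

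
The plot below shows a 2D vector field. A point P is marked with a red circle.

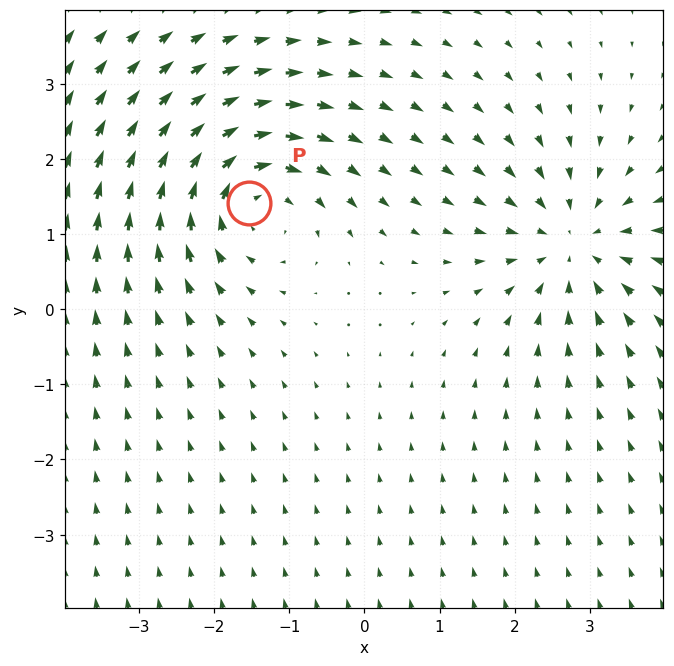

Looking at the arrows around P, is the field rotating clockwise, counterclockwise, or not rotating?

Near P at (-1.5, 1.4) the arrows circulate clockwise. The curl (z-component) there is about -5; negative curl means clockwise rotation.

clockwise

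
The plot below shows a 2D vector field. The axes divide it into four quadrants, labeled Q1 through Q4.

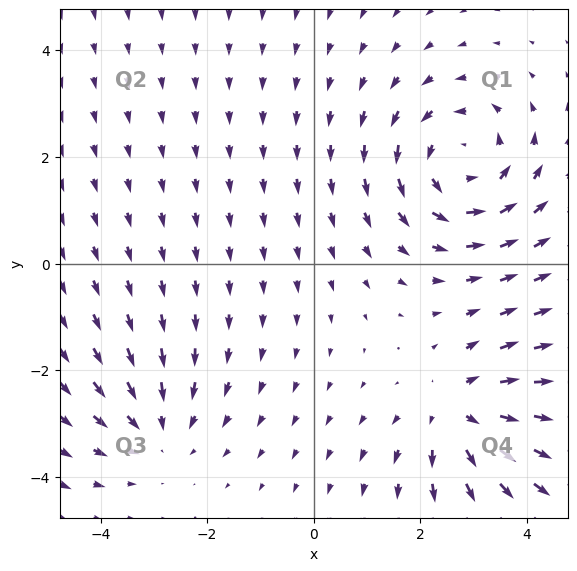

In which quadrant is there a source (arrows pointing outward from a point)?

Q4

The source sits at approximately (2.7, -2.8), which lies in quadrant Q4. The divergence there is about +3, positive as expected for a source.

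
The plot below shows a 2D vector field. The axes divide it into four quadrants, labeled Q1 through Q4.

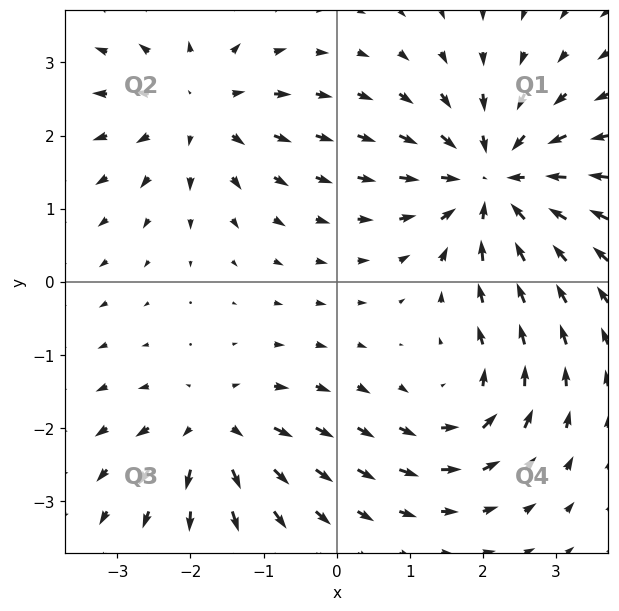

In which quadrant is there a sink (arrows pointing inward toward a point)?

Q1

The sink sits at approximately (2.1, 1.4), which lies in quadrant Q1. The divergence there is about -5, negative as expected for a sink.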